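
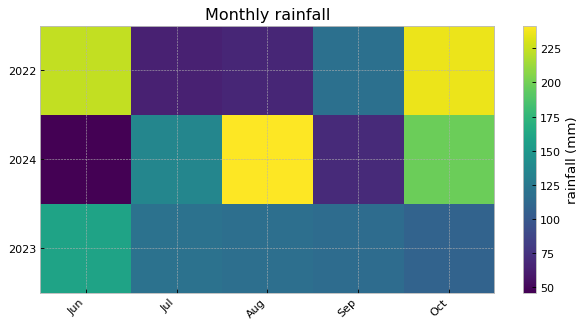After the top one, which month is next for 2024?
Oct

Top 3 for 2024: Aug ≈ 240, Oct ≈ 200, Jul ≈ 140.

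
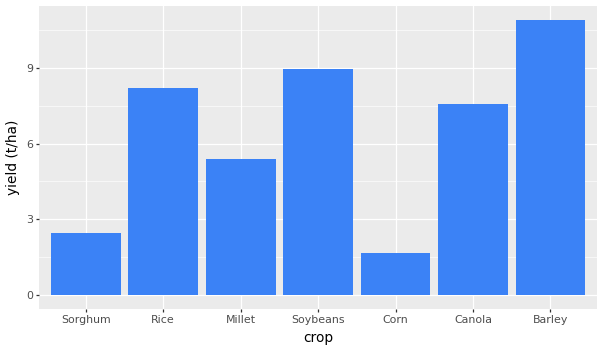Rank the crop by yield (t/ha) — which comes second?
Soybeans

Top 3: Barley ≈ 11, Soybeans ≈ 9, Rice ≈ 8.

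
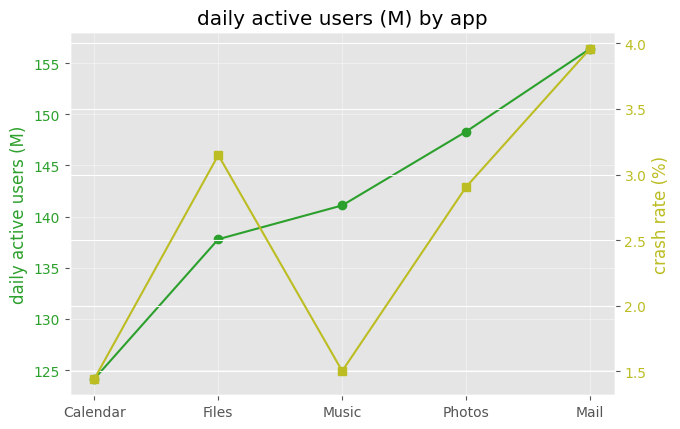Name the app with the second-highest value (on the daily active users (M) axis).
Top 3 (on the daily active users (M) axis): Mail ≈ 155, Photos ≈ 150, Music ≈ 140.

Photos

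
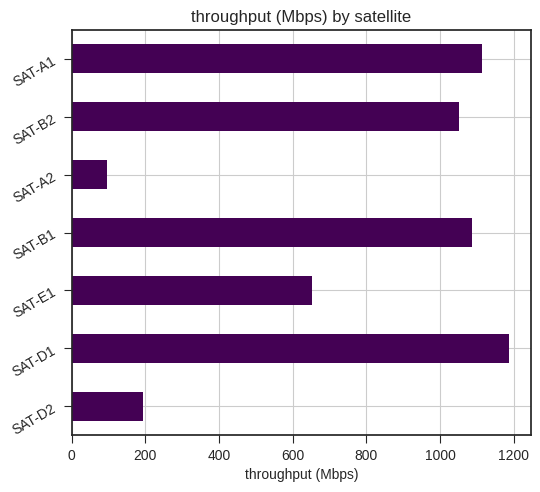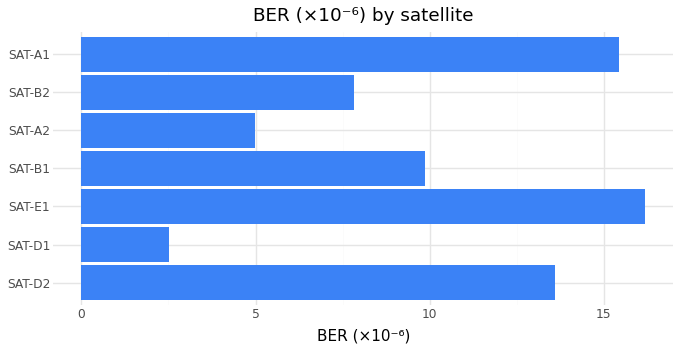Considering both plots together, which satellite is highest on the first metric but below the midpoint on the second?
Chart 2 median BER (×10⁻⁶) ≈ 10; below-median satellites: SAT-D1, SAT-A2, SAT-B2. Among those, SAT-D1 has the highest throughput (Mbps) (≈ 1200).

SAT-D1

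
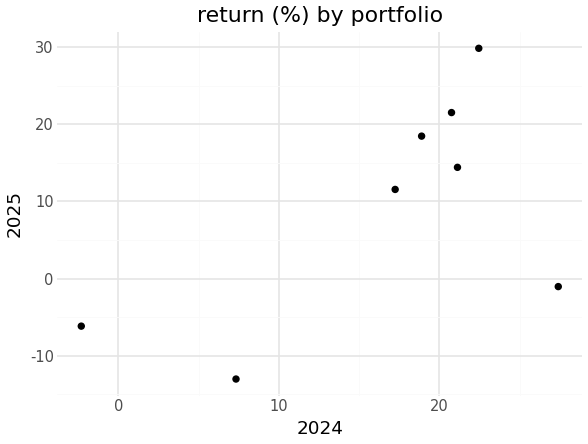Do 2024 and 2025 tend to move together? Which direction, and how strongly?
Points are positively correlated; moderate (|r| ≈ 0.6).

positive, moderate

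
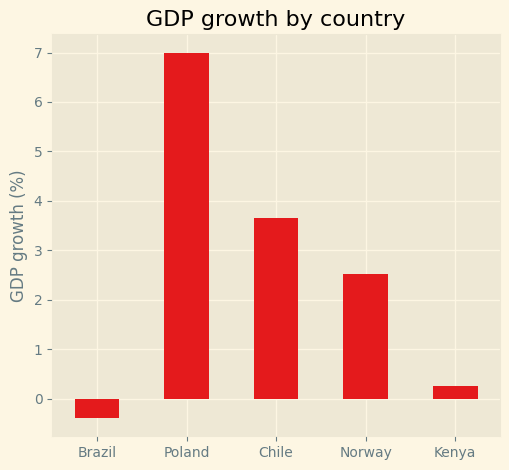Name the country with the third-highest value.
Top 4: Poland ≈ 7, Chile ≈ 4, Norway ≈ 3, Kenya ≈ 0.

Norway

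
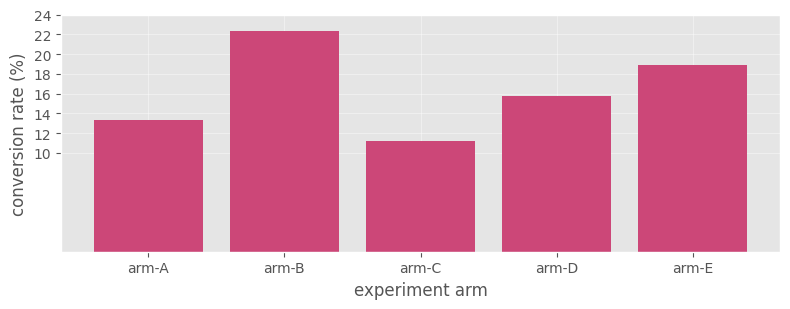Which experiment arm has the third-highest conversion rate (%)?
arm-D

Top 4: arm-B ≈ 22, arm-E ≈ 18, arm-D ≈ 16, arm-A ≈ 14.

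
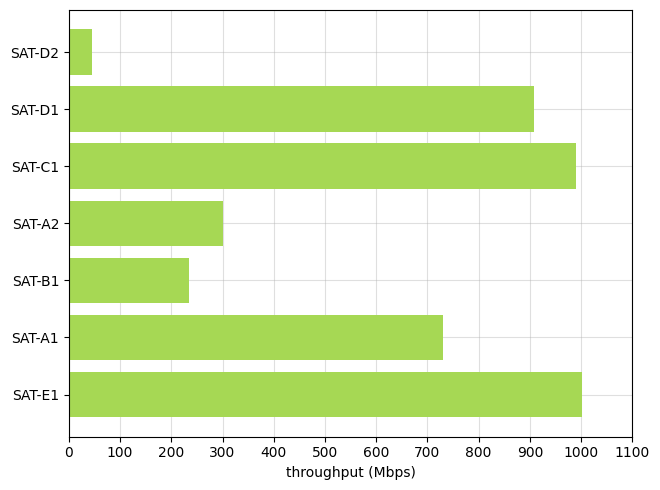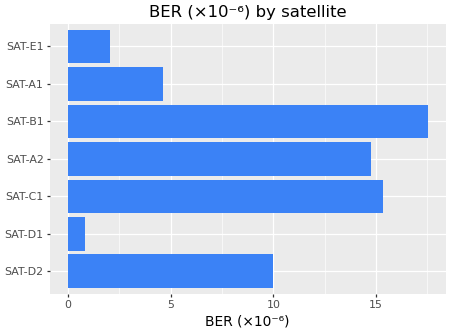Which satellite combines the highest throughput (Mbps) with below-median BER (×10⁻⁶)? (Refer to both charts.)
Chart 2 median BER (×10⁻⁶) ≈ 10; below-median satellites: SAT-D1, SAT-A1, SAT-E1. Among those, SAT-E1 has the highest throughput (Mbps) (≈ 1000).

SAT-E1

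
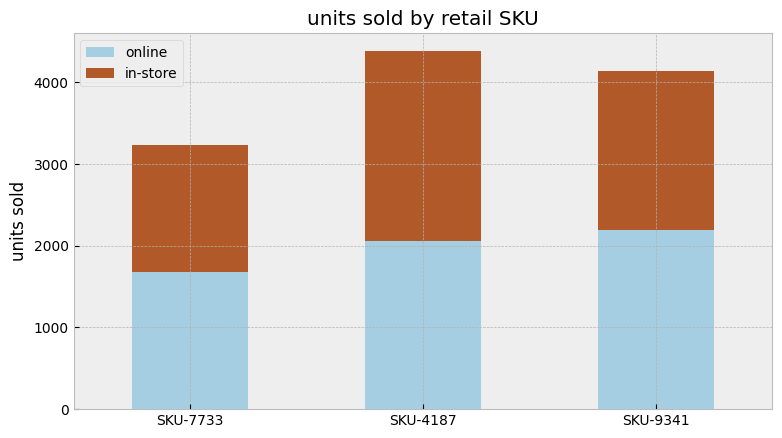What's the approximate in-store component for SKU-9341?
≈ 2000

in-store top ≈ 4000, bottom ≈ 2000; segment ≈ 2000.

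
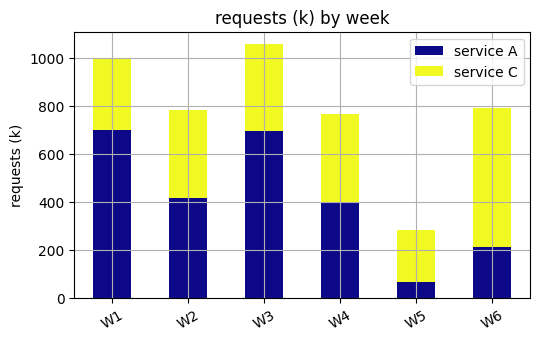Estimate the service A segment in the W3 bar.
service A top ≈ 700, bottom ≈ 0; segment ≈ 700.

≈ 700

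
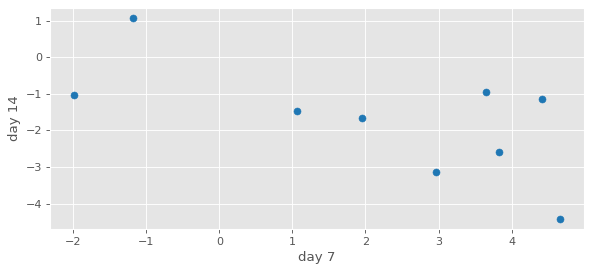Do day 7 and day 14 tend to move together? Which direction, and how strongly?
Points are negatively correlated; moderate (|r| ≈ 0.6).

negative, moderate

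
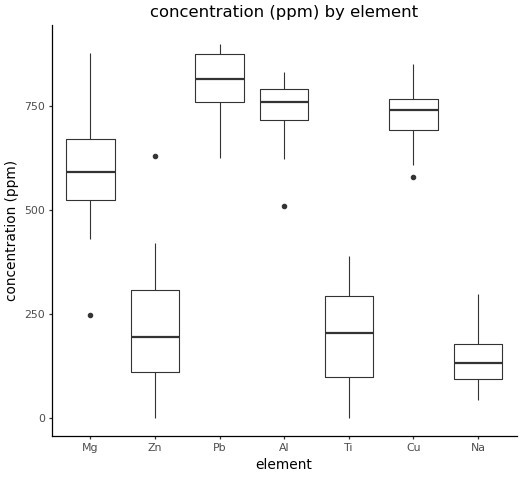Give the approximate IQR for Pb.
Q3 ≈ 900, Q1 ≈ 800; IQR ≈ 100.

≈ 100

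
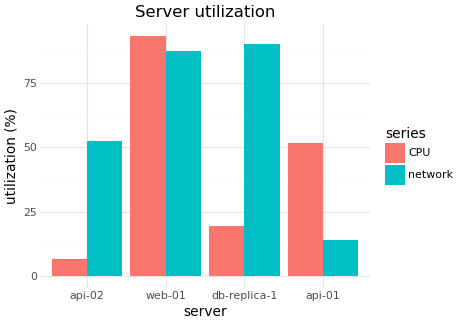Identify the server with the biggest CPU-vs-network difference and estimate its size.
db-replica-1: CPU ≈ 20, network ≈ 90 → gap ≈ 70. Next-largest (api-02) is only ≈ 40.

db-replica-1, ≈ 70 %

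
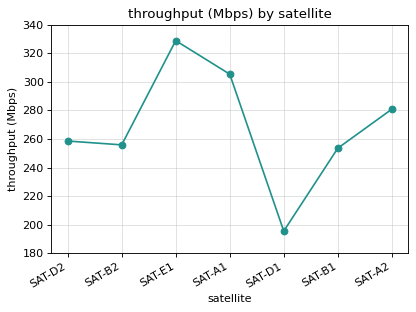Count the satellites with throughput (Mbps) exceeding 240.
Above 240: SAT-D2, SAT-B2, SAT-E1, SAT-A1, SAT-B1, SAT-A2.

6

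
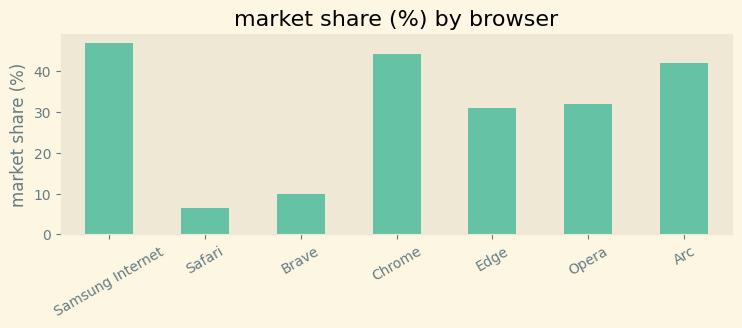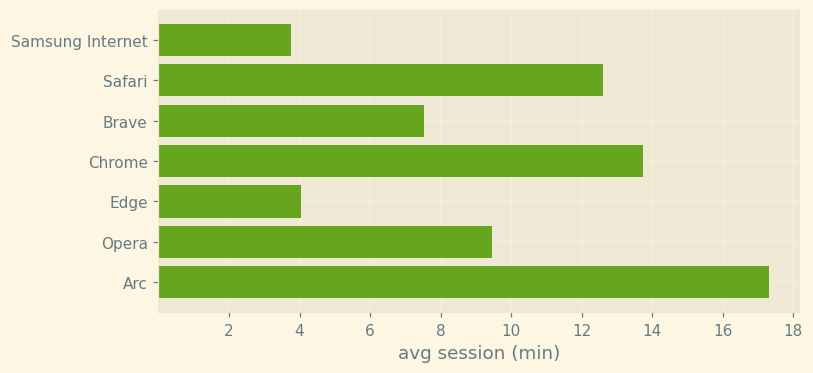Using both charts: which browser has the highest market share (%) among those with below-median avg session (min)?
Samsung Internet

Chart 2 median avg session (min) ≈ 10; below-median browsers: Samsung Internet, Brave, Edge. Among those, Samsung Internet has the highest market share (%) (≈ 45).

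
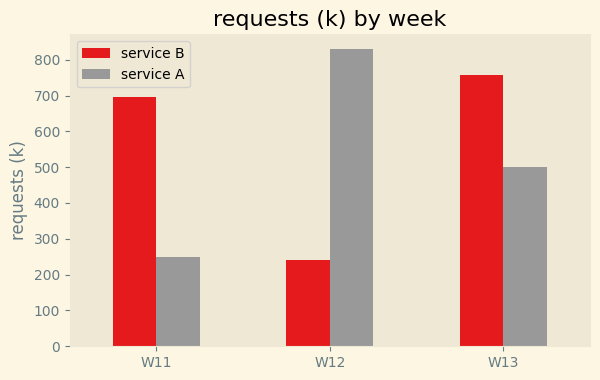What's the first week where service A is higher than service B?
W11: service A ≈ 200 vs service B ≈ 700 (not yet); W12: service A ≈ 800 vs service B ≈ 200 (first crossover).

W12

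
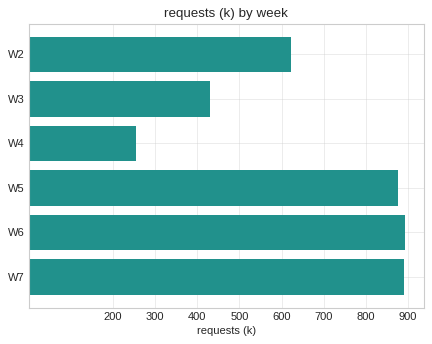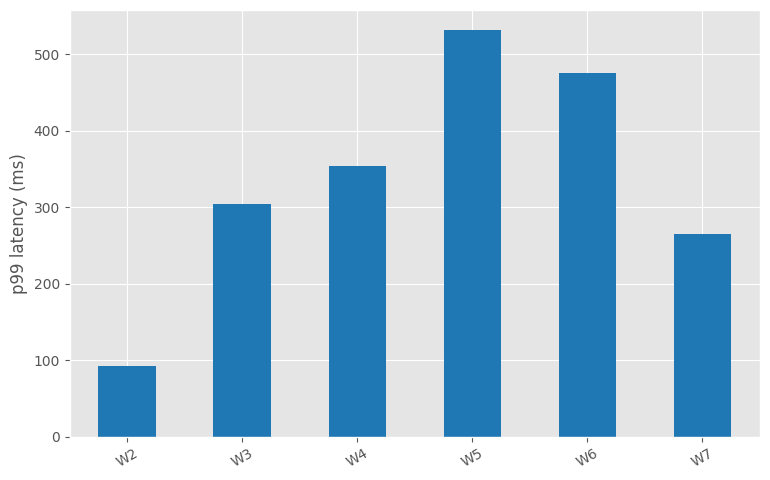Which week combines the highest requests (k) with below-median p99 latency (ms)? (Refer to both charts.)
W7

Chart 2 median p99 latency (ms) ≈ 350; below-median weeks: W2, W3, W7. Among those, W7 has the highest requests (k) (≈ 900).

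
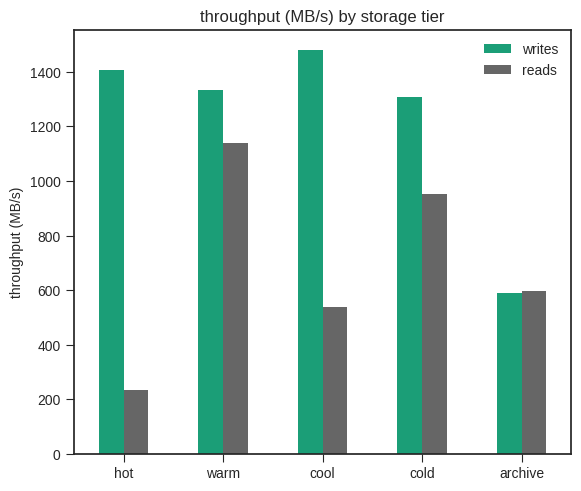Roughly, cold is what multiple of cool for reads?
cold ≈ 1000, cool ≈ 600; 1000/600 ≈ 1.67.

≈ 1.67×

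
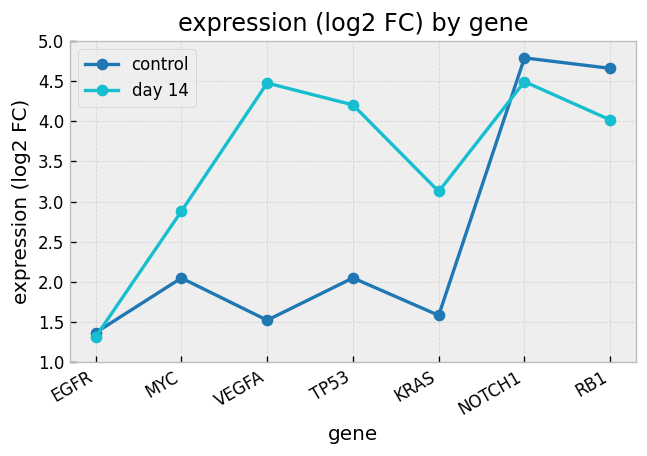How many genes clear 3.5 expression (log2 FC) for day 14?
4

Above 3.5: VEGFA, TP53, NOTCH1, RB1.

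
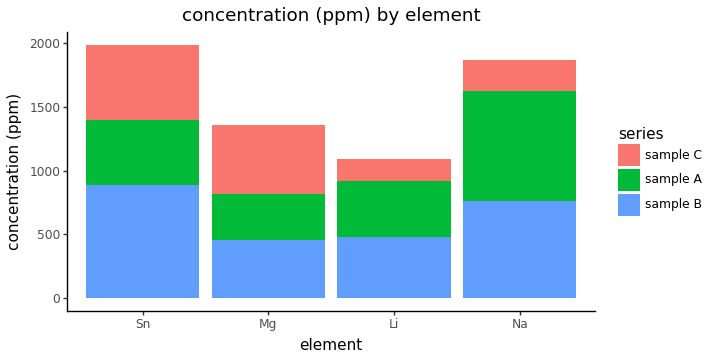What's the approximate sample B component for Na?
≈ 800

sample B top ≈ 800, bottom ≈ 0; segment ≈ 800.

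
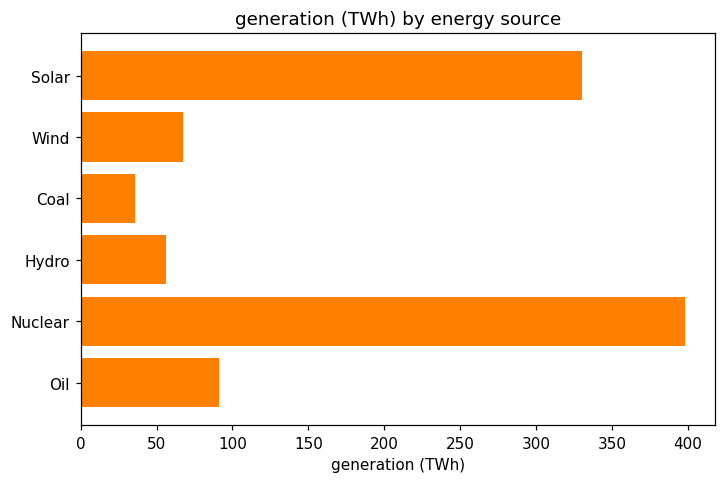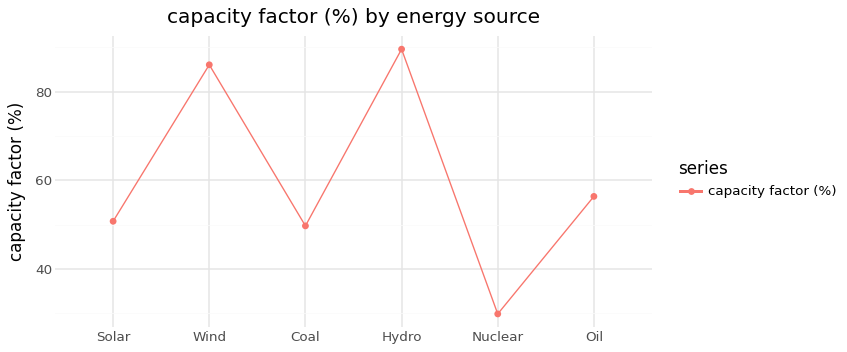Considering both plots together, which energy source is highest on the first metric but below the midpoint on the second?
Chart 2 median capacity factor (%) ≈ 50; below-median energy sources: Solar, Coal, Nuclear. Among those, Nuclear has the highest generation (TWh) (≈ 400).

Nuclear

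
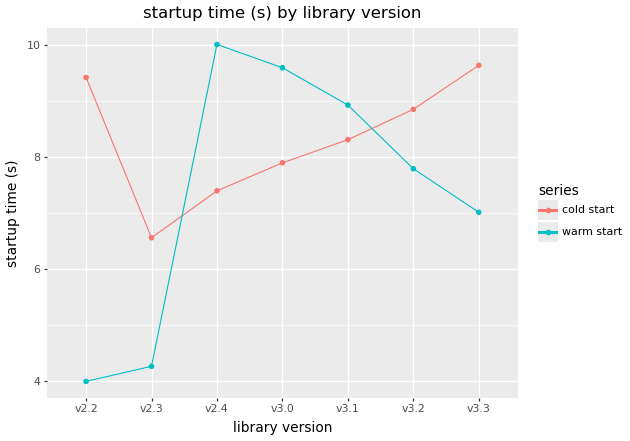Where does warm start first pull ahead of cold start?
v2.3: warm start ≈ 4 vs cold start ≈ 7 (not yet); v2.4: warm start ≈ 10 vs cold start ≈ 7 (first crossover).

v2.4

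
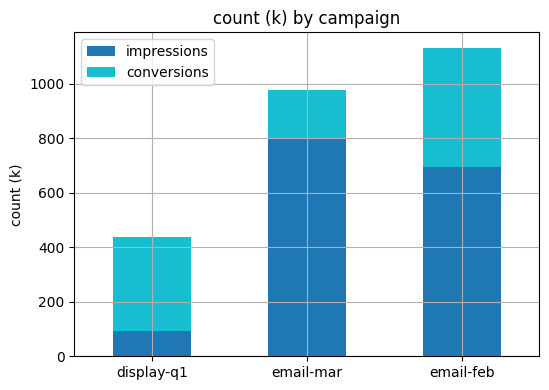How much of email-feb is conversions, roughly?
conversions top ≈ 1100, bottom ≈ 700; segment ≈ 400.

≈ 400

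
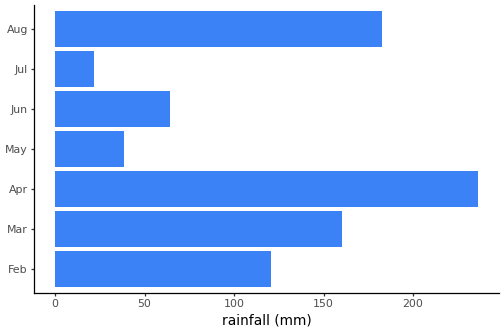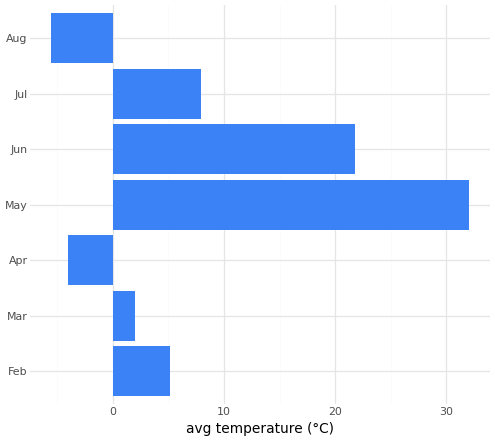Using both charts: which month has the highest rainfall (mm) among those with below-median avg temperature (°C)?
Apr

Chart 2 median avg temperature (°C) ≈ 5; below-median months: Mar, Apr, Aug. Among those, Apr has the highest rainfall (mm) (≈ 225).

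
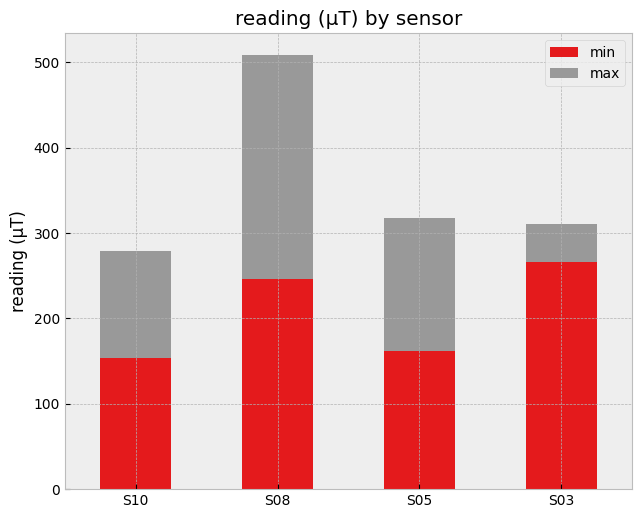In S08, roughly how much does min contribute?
min top ≈ 250, bottom ≈ 0; segment ≈ 250.

≈ 250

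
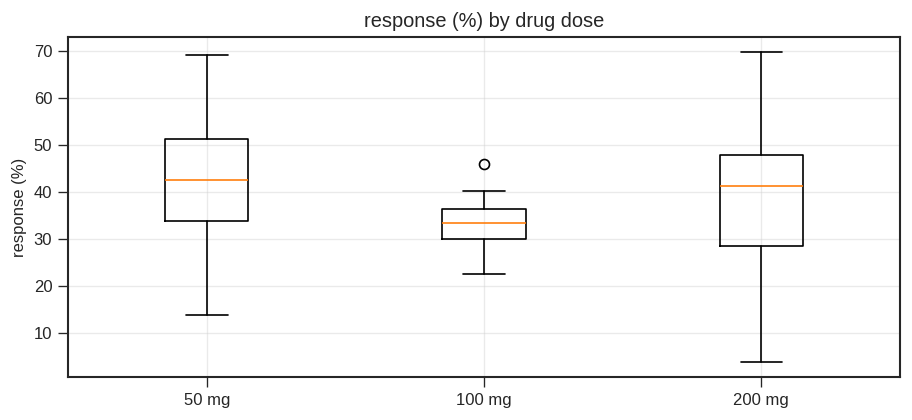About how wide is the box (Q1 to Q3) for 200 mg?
Q3 ≈ 48, Q1 ≈ 29; IQR ≈ 19.

≈ 19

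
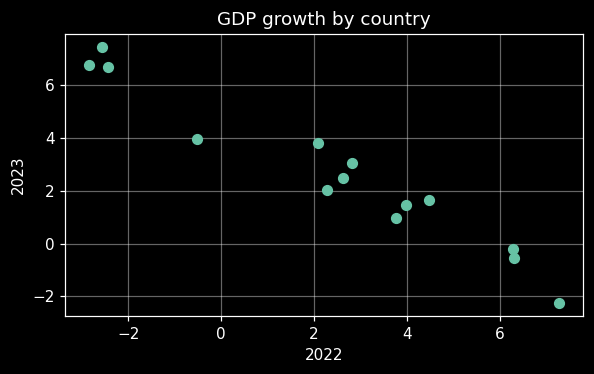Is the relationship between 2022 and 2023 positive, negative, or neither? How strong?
Points are negatively correlated; strong (|r| ≈ 1.0).

negative, strong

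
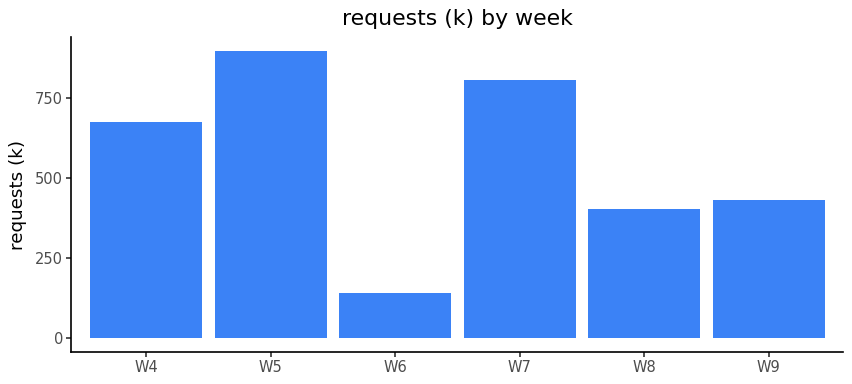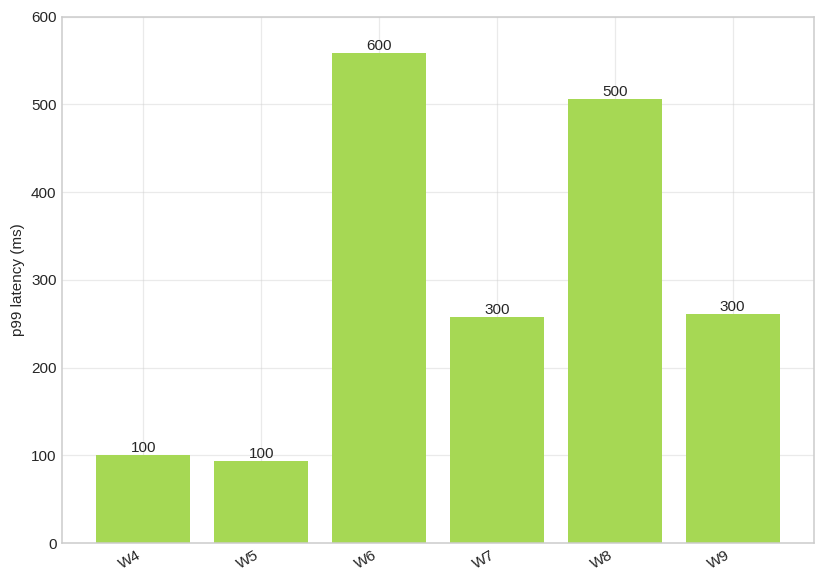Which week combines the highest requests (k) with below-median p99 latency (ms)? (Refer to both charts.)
W5

Chart 2 median p99 latency (ms) ≈ 300; below-median weeks: W4, W5, W7. Among those, W5 has the highest requests (k) (≈ 900).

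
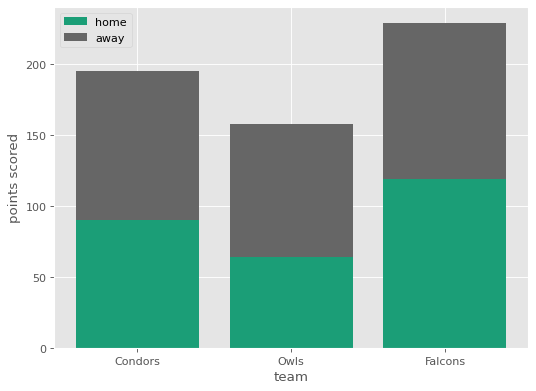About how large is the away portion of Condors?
away top ≈ 200, bottom ≈ 80; segment ≈ 120.

≈ 120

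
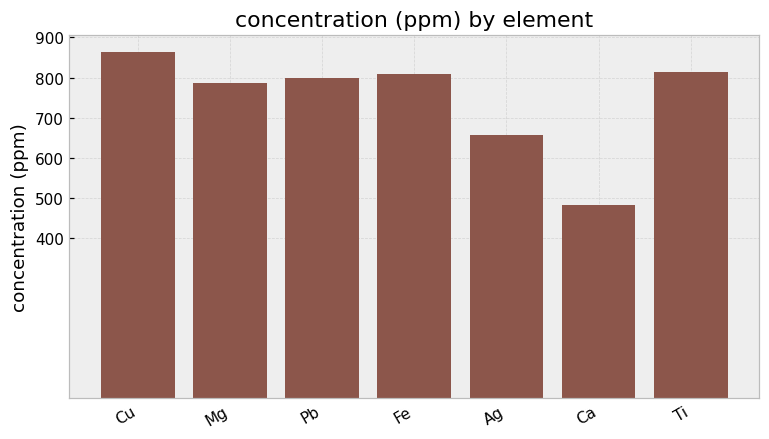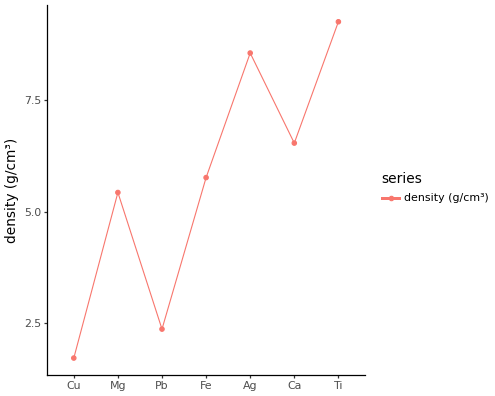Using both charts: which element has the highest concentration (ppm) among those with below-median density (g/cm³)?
Cu

Chart 2 median density (g/cm³) ≈ 6; below-median elements: Cu, Mg, Pb. Among those, Cu has the highest concentration (ppm) (≈ 900).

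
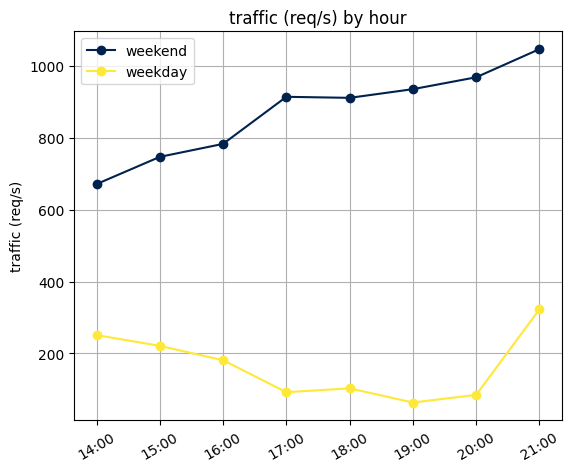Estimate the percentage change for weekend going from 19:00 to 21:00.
19:00 ≈ 900, 21:00 ≈ 1000; (1000 − 900) / 900 ≈ +11.1%.

≈ +11.1%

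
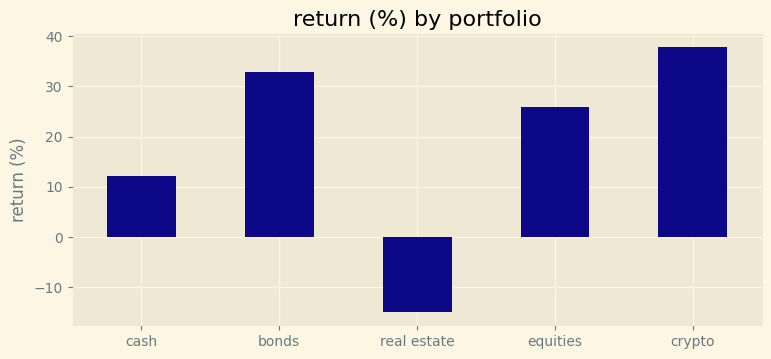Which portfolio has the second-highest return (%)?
bonds

Top 3: crypto ≈ 40, bonds ≈ 35, equities ≈ 25.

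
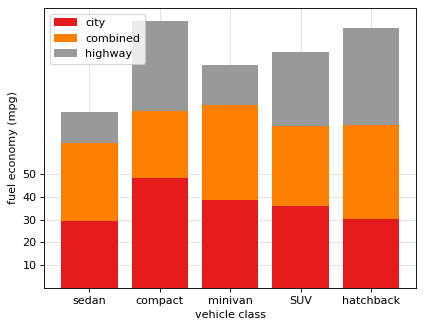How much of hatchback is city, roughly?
≈ 30

city top ≈ 30, bottom ≈ 0; segment ≈ 30.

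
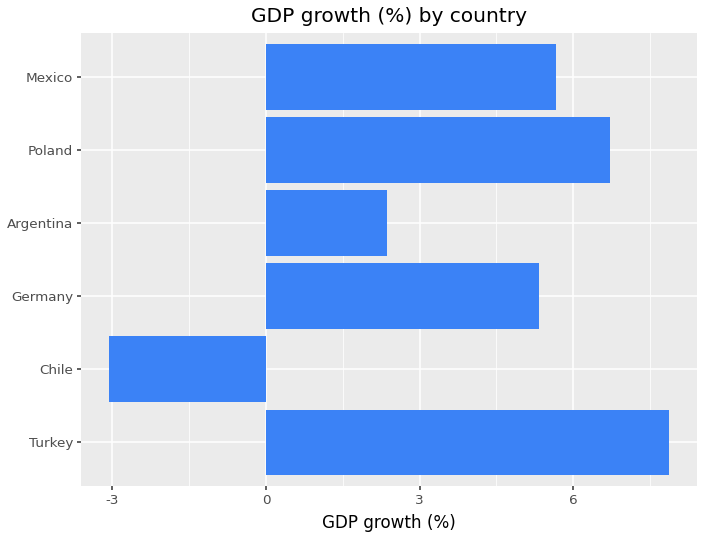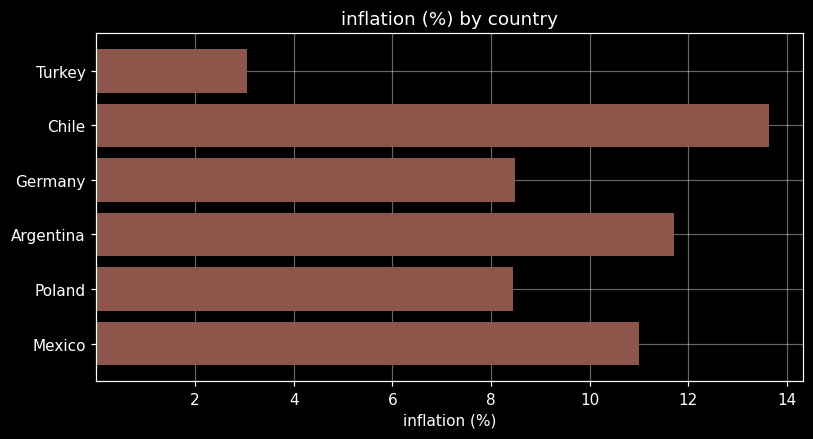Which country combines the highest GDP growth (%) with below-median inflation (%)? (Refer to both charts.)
Chart 2 median inflation (%) ≈ 10; below-median countries: Turkey, Germany, Poland. Among those, Turkey has the highest GDP growth (%) (≈ 8).

Turkey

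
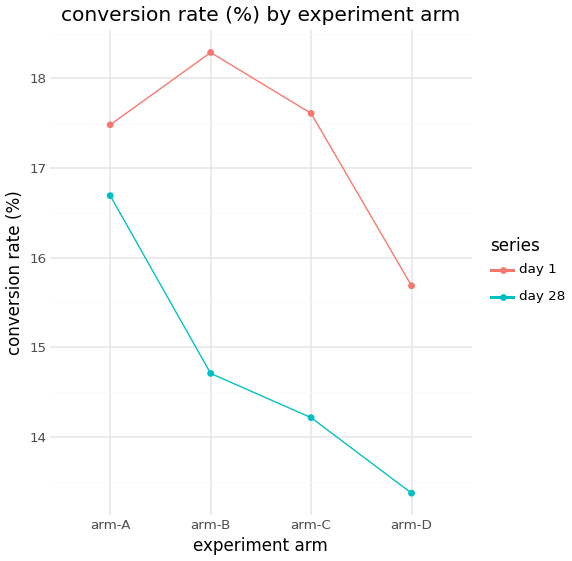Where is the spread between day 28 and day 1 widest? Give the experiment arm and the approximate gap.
arm-B: day 28 ≈ 14.5, day 1 ≈ 18.5 → gap ≈ 4.0. Next-largest (arm-C) is only ≈ 3.5.

arm-B, ≈ 4.0 %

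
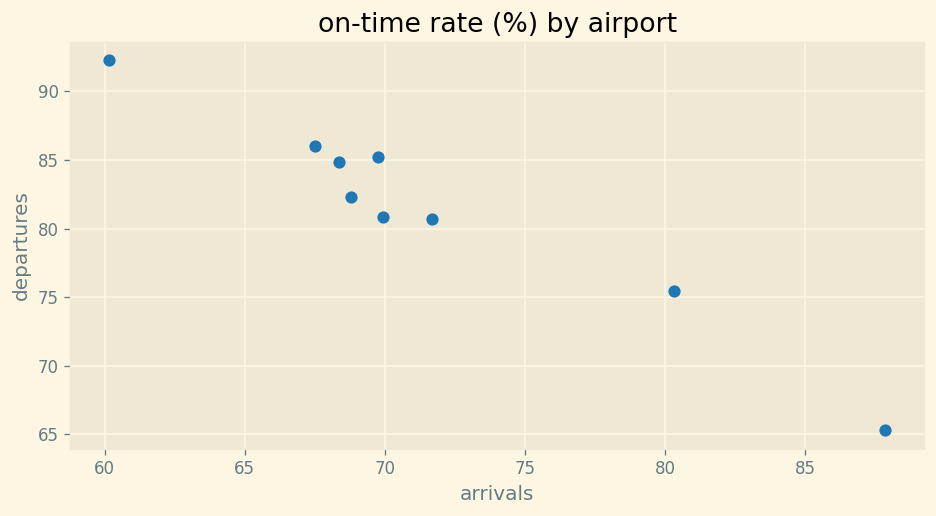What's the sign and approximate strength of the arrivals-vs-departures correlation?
Points are negatively correlated; strong (|r| ≈ 1.0).

negative, strong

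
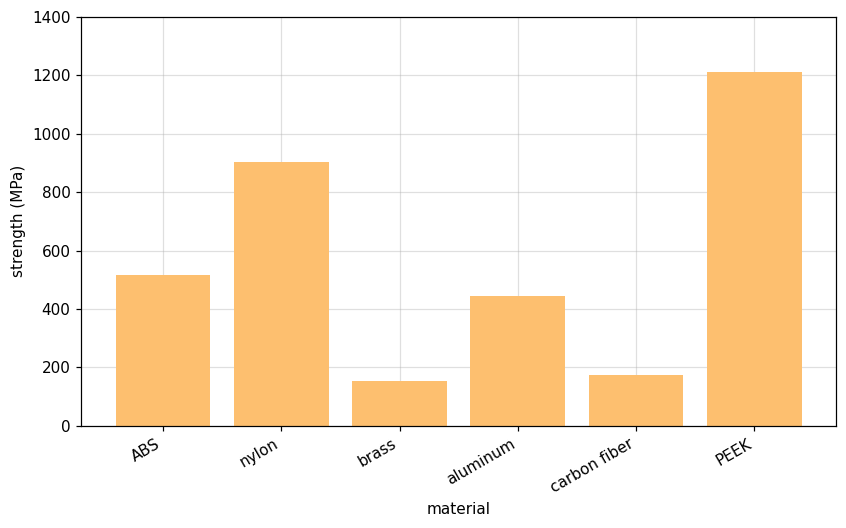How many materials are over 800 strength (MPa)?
2

Above 800: nylon, PEEK.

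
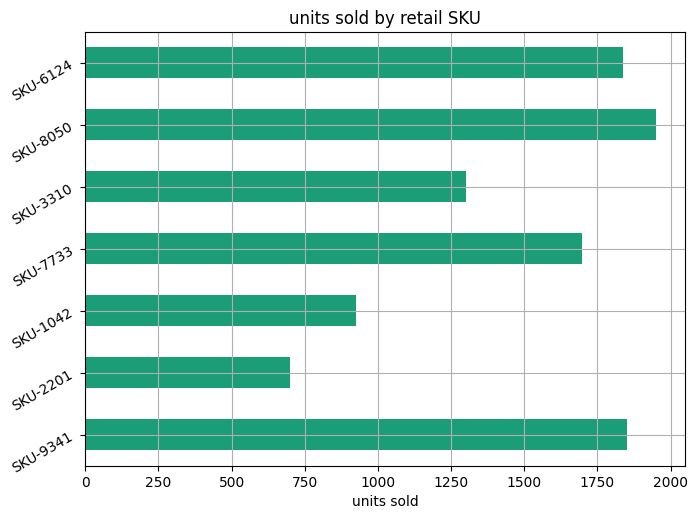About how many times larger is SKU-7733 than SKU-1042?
SKU-7733 ≈ 1600, SKU-1042 ≈ 1000; 1600/1000 ≈ 1.6.

≈ 1.6×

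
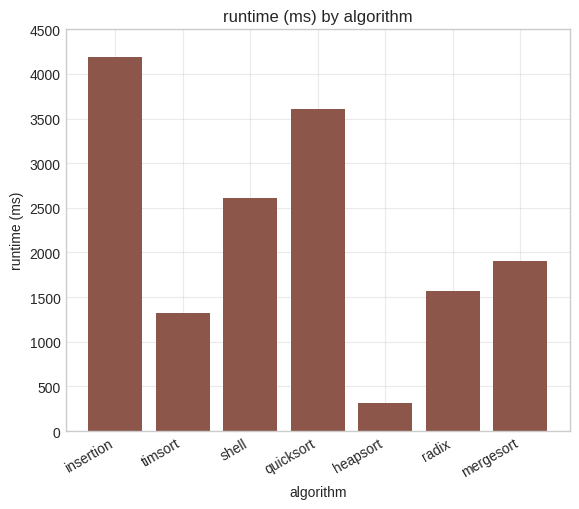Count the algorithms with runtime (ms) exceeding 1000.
Above 1000: insertion, timsort, shell, quicksort, radix, mergesort.

6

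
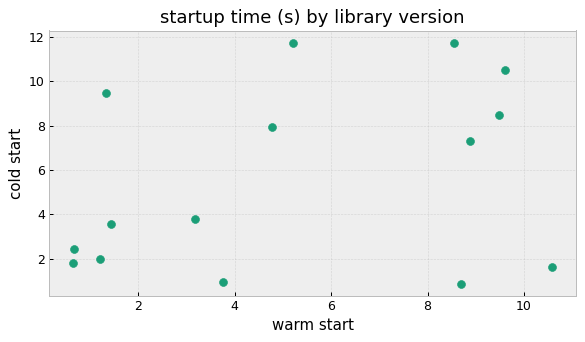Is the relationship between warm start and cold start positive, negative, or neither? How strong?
Points are positively correlated; weak (|r| ≈ 0.3).

positive, weak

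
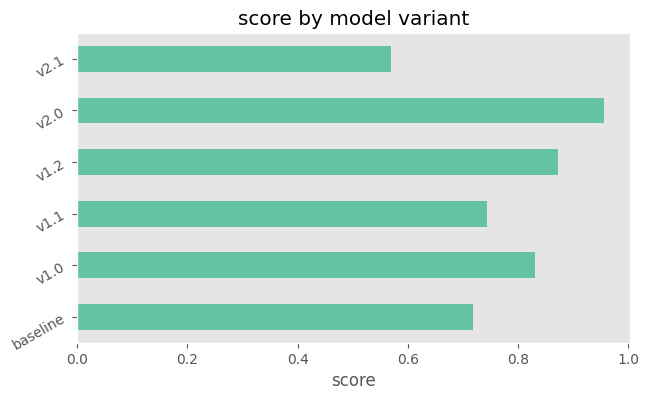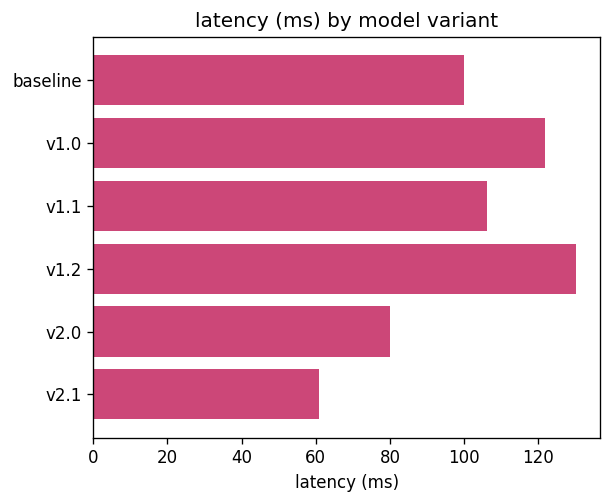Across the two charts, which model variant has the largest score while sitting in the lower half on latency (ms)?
Chart 2 median latency (ms) ≈ 100; below-median model variants: baseline, v2.0, v2.1. Among those, v2.0 has the highest score (≈ 1).

v2.0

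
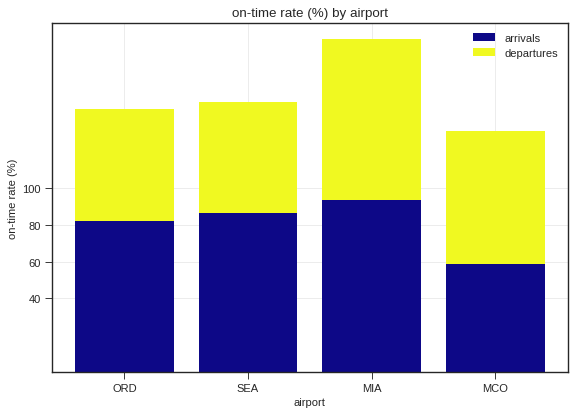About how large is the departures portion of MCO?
≈ 80

departures top ≈ 140, bottom ≈ 60; segment ≈ 80.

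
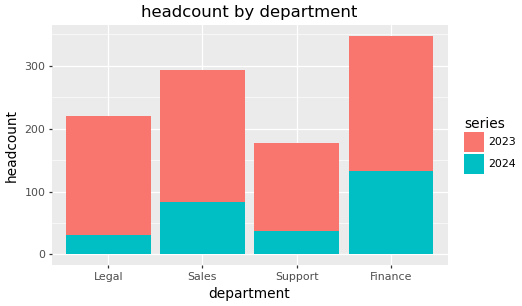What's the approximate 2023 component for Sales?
2023 top ≈ 300, bottom ≈ 100; segment ≈ 200.

≈ 200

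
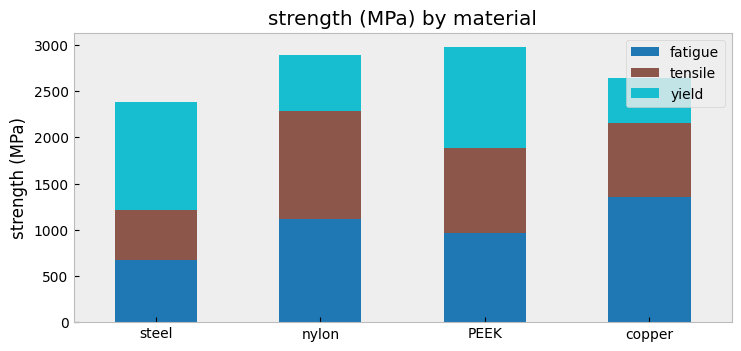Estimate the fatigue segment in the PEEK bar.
≈ 1000

fatigue top ≈ 1000, bottom ≈ 0; segment ≈ 1000.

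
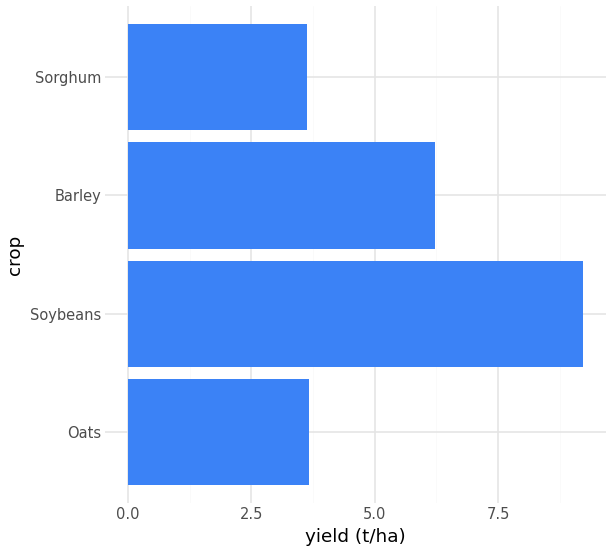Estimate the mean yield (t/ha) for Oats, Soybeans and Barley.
(4 + 9 + 6) / 3 ≈ 6.

≈ 6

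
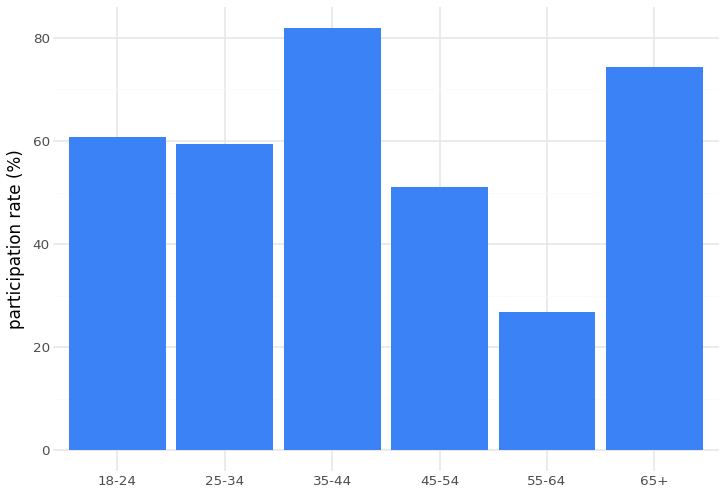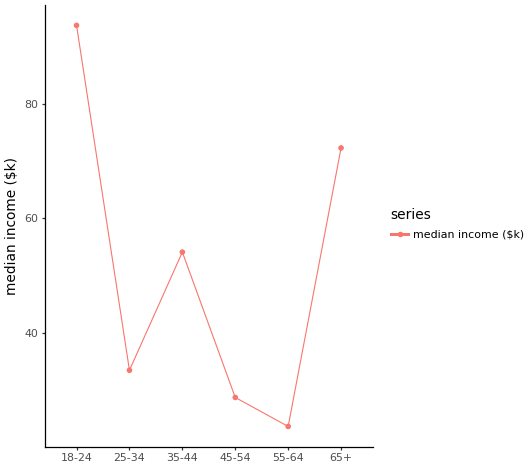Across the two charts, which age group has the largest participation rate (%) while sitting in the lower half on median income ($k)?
Chart 2 median median income ($k) ≈ 40; below-median age groups: 25-34, 45-54, 55-64. Among those, 25-34 has the highest participation rate (%) (≈ 60).

25-34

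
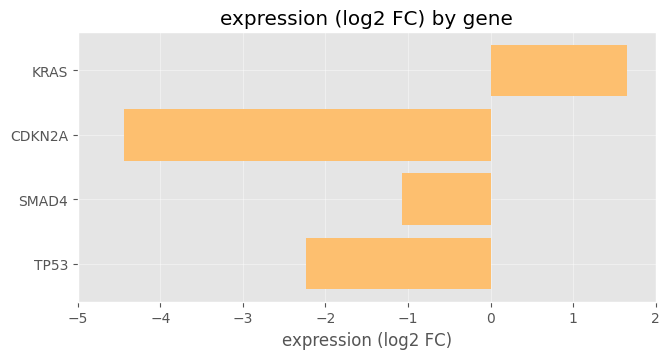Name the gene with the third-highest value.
Top 4: KRAS ≈ 2, SMAD4 ≈ -1, TP53 ≈ -2, CDKN2A ≈ -4.

TP53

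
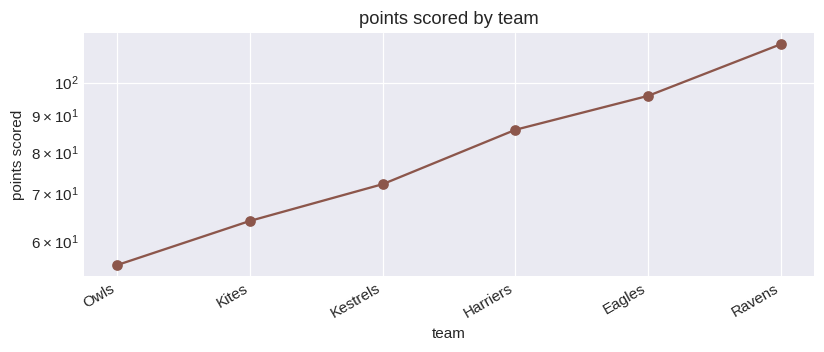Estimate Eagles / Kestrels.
Eagles ≈ 95, Kestrels ≈ 70; 95/70 ≈ 1.36.

≈ 1.36×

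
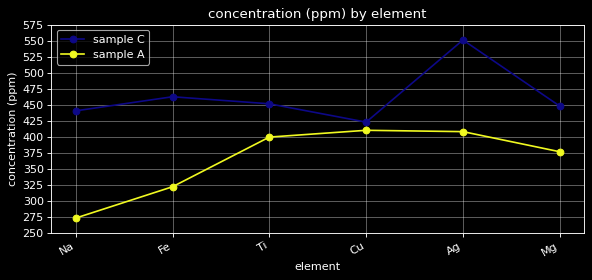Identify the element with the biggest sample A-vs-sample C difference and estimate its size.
Na, ≈ 175 ppm

Na: sample A ≈ 275, sample C ≈ 450 → gap ≈ 175. Next-largest (Ag) is only ≈ 150.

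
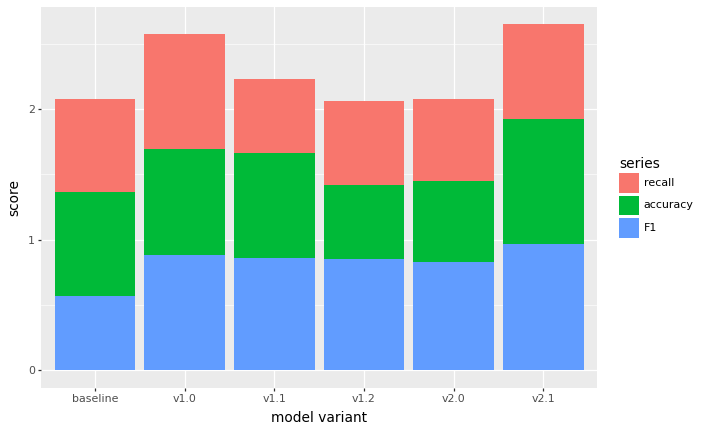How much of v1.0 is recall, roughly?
recall top ≈ 2.5, bottom ≈ 1.5; segment ≈ 1.0.

≈ 1.0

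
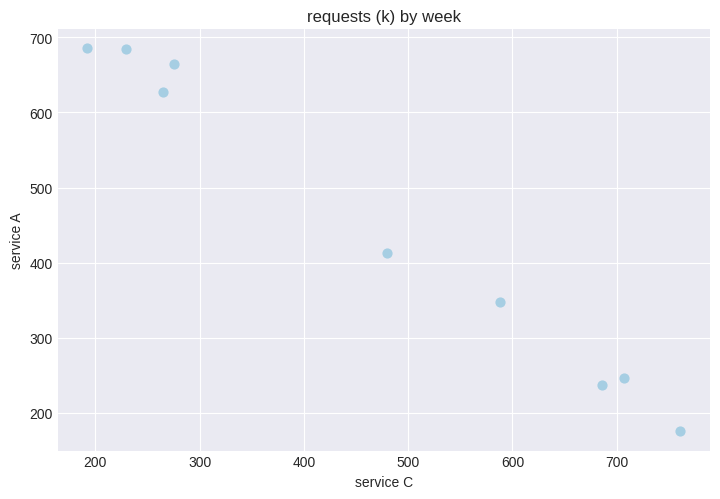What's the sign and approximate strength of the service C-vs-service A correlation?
Points are negatively correlated; strong (|r| ≈ 1.0).

negative, strong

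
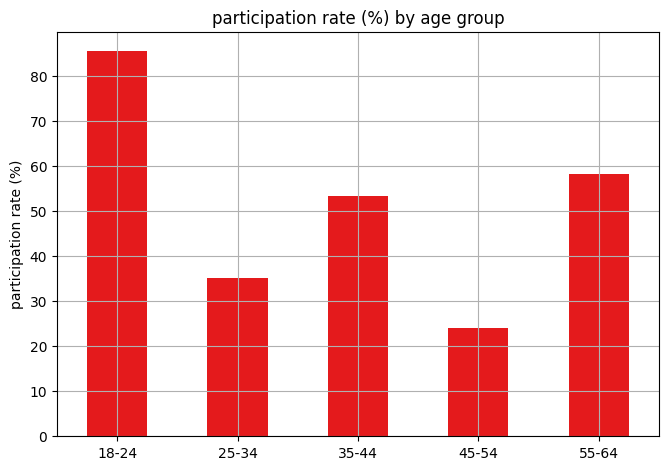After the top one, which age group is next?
Top 3: 18-24 ≈ 90, 55-64 ≈ 60, 35-44 ≈ 50.

55-64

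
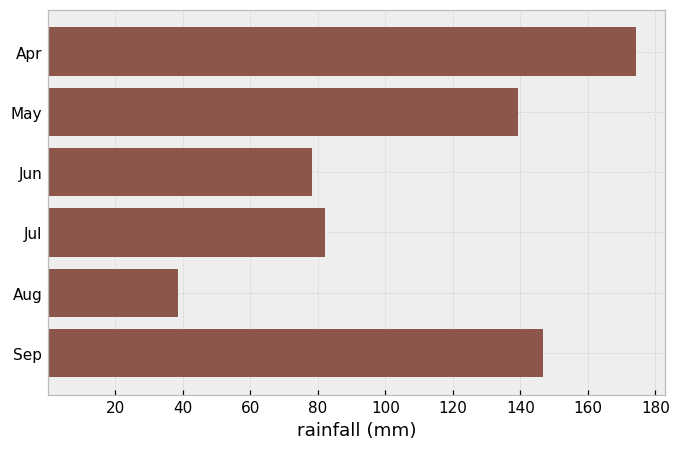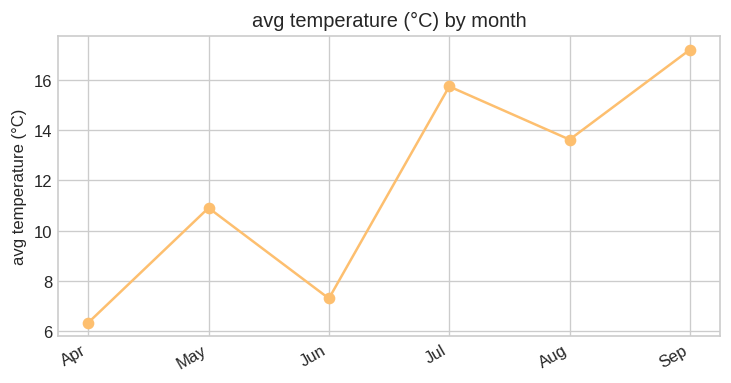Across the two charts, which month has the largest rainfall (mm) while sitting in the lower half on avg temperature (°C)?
Apr

Chart 2 median avg temperature (°C) ≈ 12; below-median months: Apr, May, Jun. Among those, Apr has the highest rainfall (mm) (≈ 180).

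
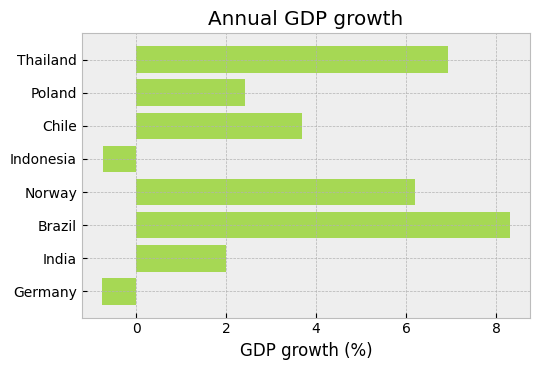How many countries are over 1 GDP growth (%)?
6

Above 1: Thailand, Poland, Chile, Norway, Brazil, India.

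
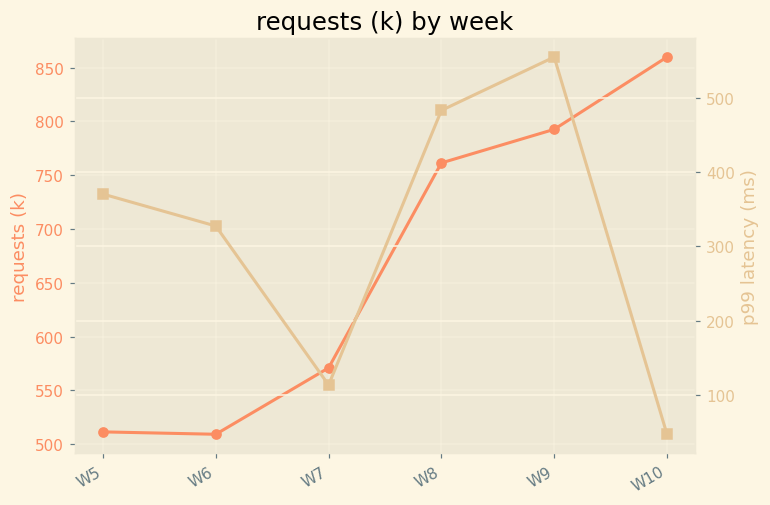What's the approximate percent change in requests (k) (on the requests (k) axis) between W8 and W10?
≈ +13.3%

W8 ≈ 750, W10 ≈ 850; (850 − 750) / 750 ≈ +13.3%.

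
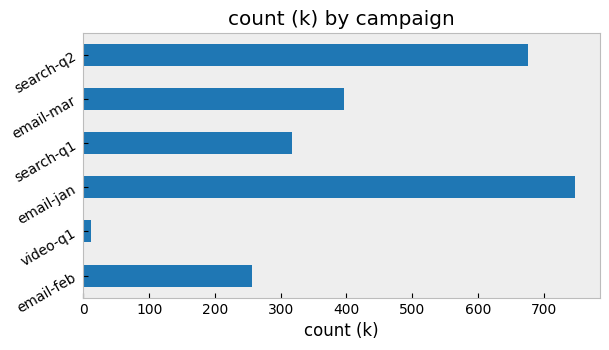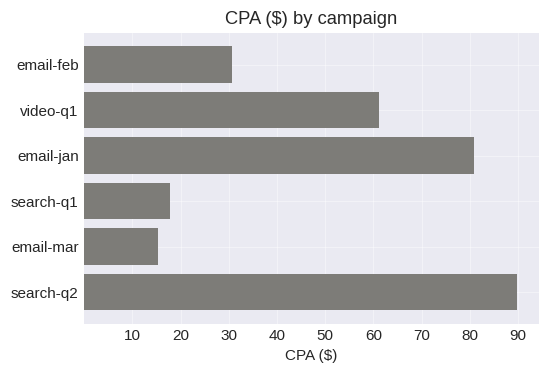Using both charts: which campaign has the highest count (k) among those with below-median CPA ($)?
email-mar

Chart 2 median CPA ($) ≈ 50; below-median campaigns: email-feb, search-q1, email-mar. Among those, email-mar has the highest count (k) (≈ 400).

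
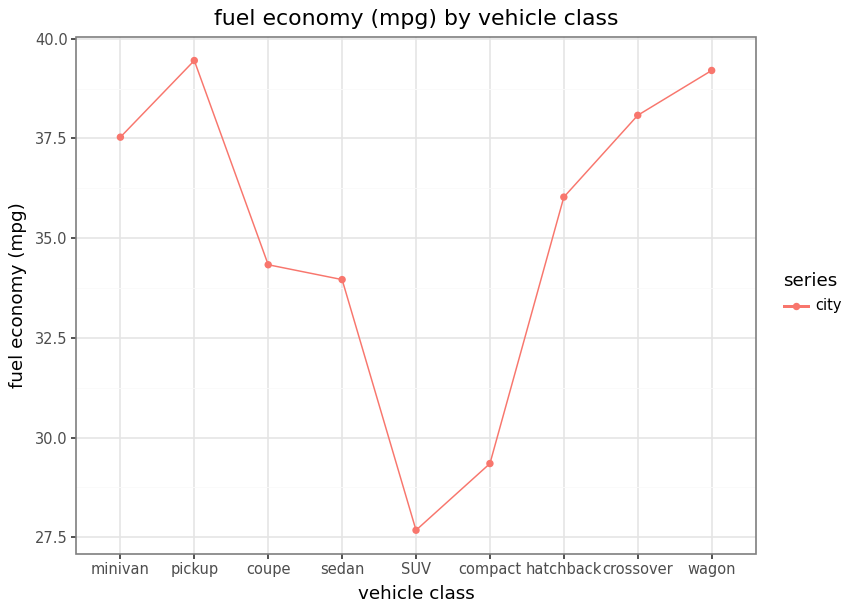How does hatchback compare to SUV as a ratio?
≈ 1.29×

hatchback ≈ 36, SUV ≈ 28; 36/28 ≈ 1.29.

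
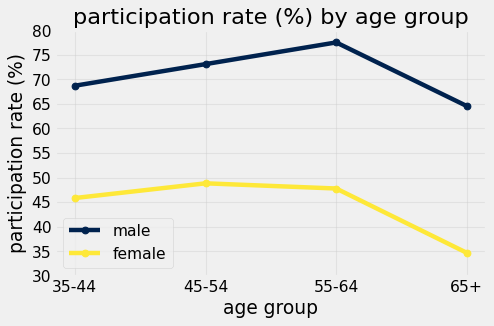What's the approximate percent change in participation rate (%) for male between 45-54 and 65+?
≈ -13.3%

45-54 ≈ 75, 65+ ≈ 65; (65 − 75) / 75 ≈ -13.3%.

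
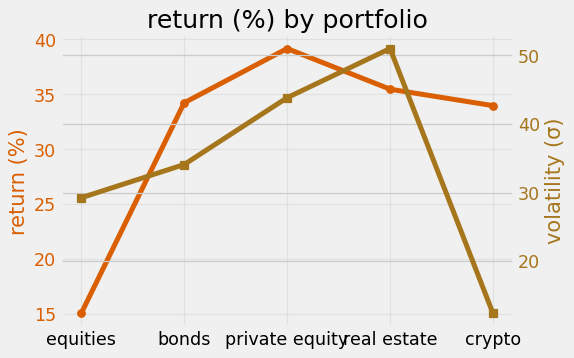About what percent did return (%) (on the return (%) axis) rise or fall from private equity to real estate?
private equity ≈ 40, real estate ≈ 35; (35 − 40) / 40 ≈ -12.5%.

≈ -12.5%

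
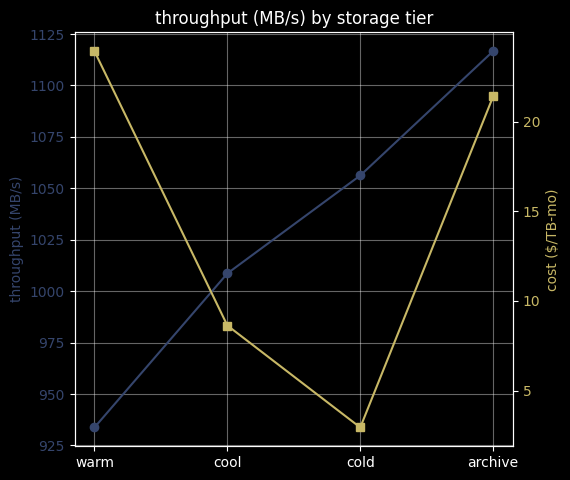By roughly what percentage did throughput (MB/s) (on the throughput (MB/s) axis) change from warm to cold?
warm ≈ 940, cold ≈ 1060; (1060 − 940) / 940 ≈ +12.8%.

≈ +12.8%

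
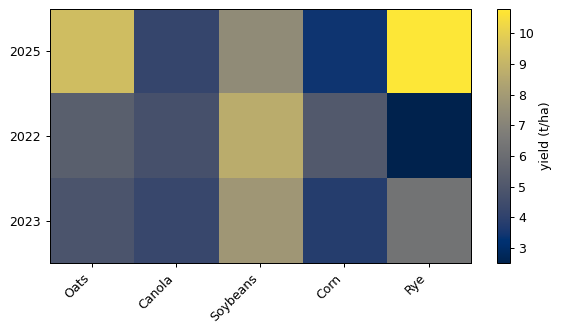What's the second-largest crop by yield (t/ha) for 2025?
Top 3 for 2025: Rye ≈ 11, Oats ≈ 9, Soybeans ≈ 7.

Oats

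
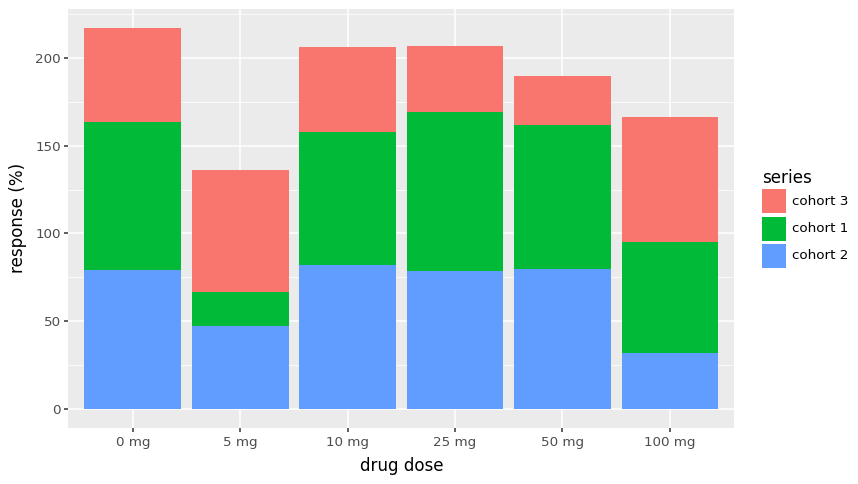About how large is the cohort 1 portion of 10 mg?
≈ 80

cohort 1 top ≈ 160, bottom ≈ 80; segment ≈ 80.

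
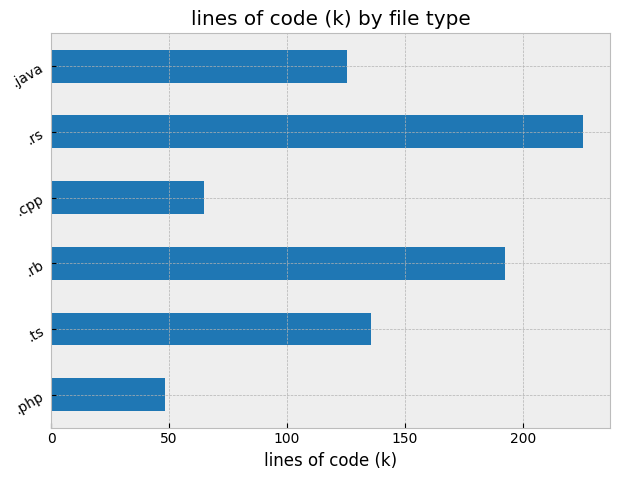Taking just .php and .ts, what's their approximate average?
(40 + 140) / 2 ≈ 90.

≈ 90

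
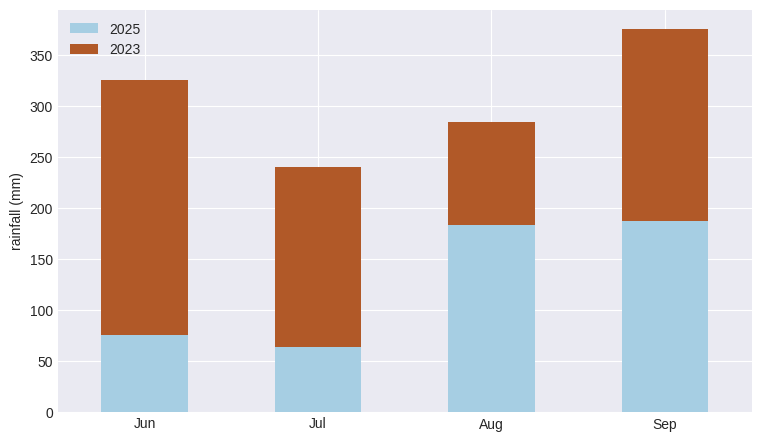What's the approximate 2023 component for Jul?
≈ 200

2023 top ≈ 250, bottom ≈ 50; segment ≈ 200.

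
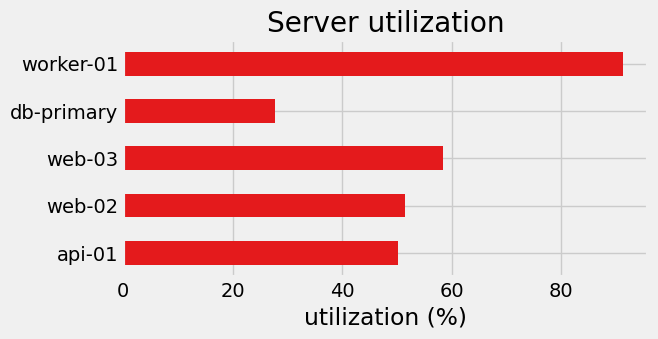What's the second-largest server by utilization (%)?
web-03

Top 3: worker-01 ≈ 90, web-03 ≈ 60, web-02 ≈ 50.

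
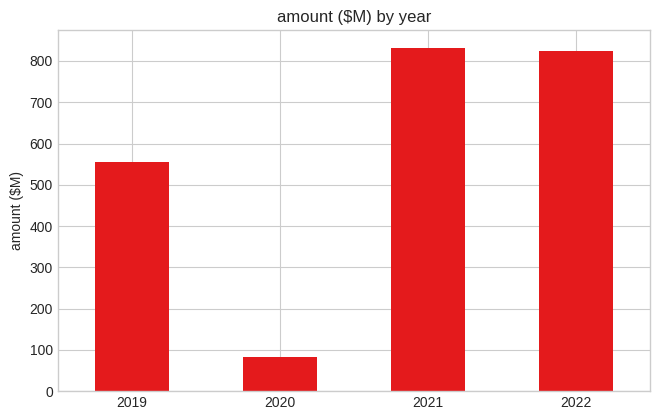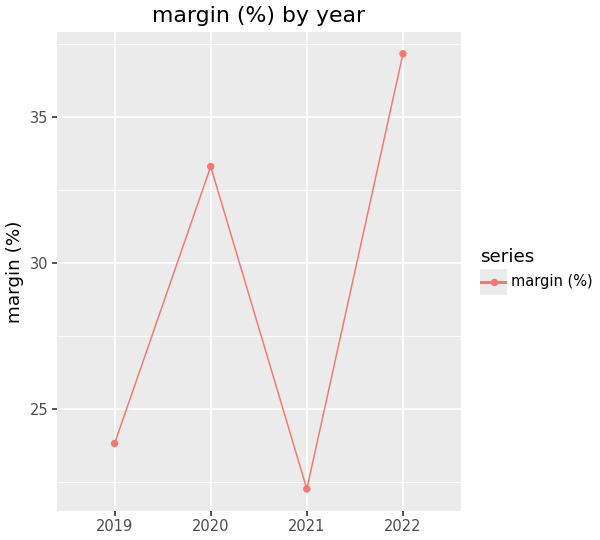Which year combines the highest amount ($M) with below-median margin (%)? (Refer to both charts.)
2021

Chart 2 median margin (%) ≈ 30; below-median years: 2019, 2021. Among those, 2021 has the highest amount ($M) (≈ 800).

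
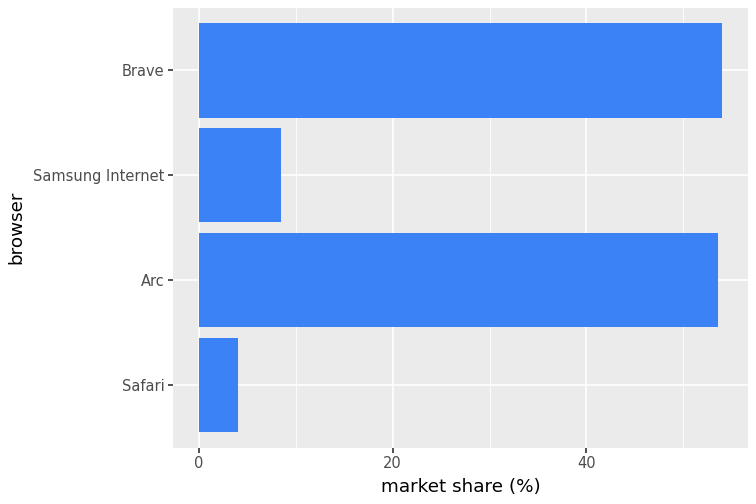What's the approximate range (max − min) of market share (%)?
≈ 50

Max Brave ≈ 55, min Safari ≈ 5; range ≈ 50.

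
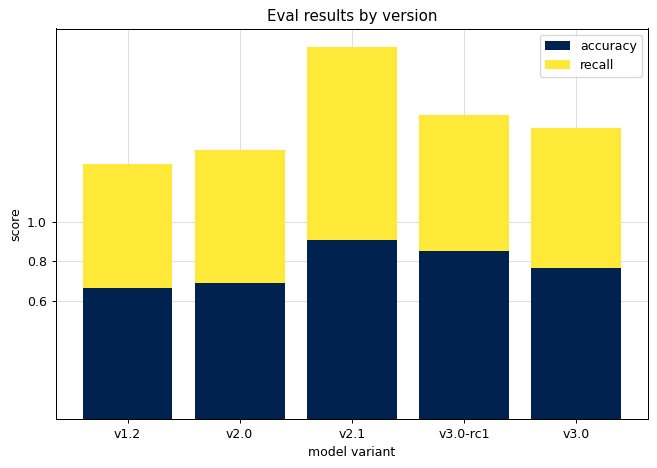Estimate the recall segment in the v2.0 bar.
≈ 0.8

recall top ≈ 1.4, bottom ≈ 0.6; segment ≈ 0.8.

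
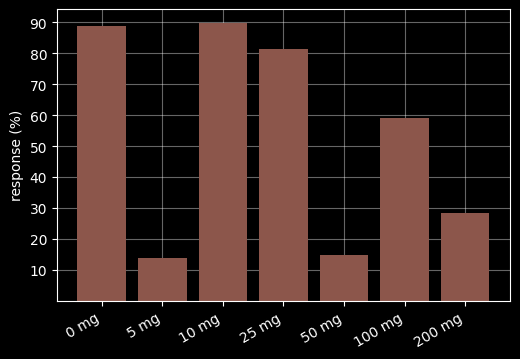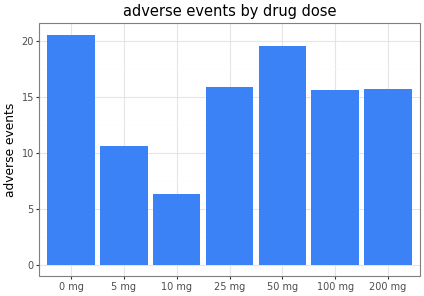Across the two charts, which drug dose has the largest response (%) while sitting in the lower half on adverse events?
10 mg

Chart 2 median adverse events ≈ 16; below-median drug doses: 5 mg, 10 mg, 100 mg. Among those, 10 mg has the highest response (%) (≈ 90).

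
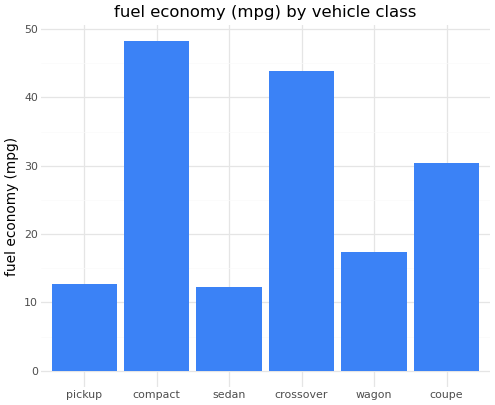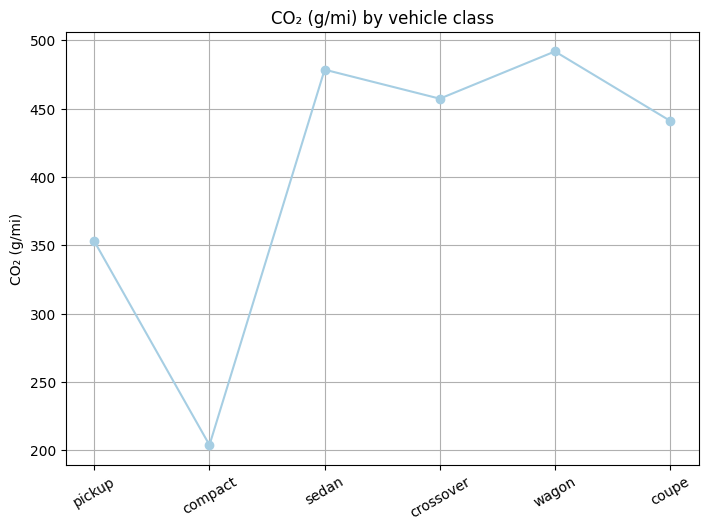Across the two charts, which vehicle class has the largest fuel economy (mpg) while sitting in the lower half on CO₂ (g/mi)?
Chart 2 median CO₂ (g/mi) ≈ 450; below-median vehicle classes: pickup, compact, coupe. Among those, compact has the highest fuel economy (mpg) (≈ 50).

compact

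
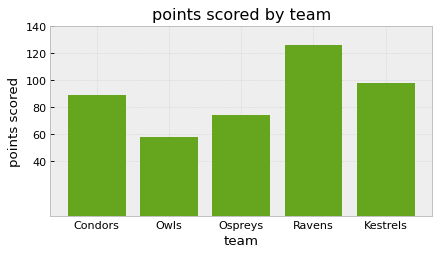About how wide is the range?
≈ 60

Max Ravens ≈ 120, min Owls ≈ 60; range ≈ 60.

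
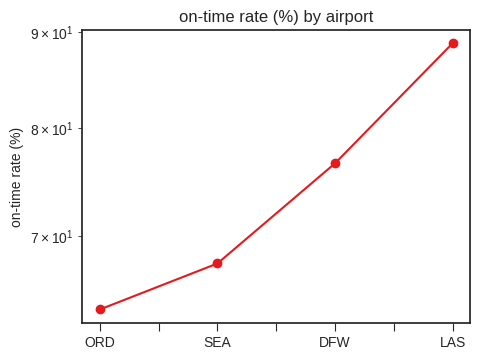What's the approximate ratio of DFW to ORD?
DFW ≈ 75, ORD ≈ 65; 75/65 ≈ 1.15.

≈ 1.15×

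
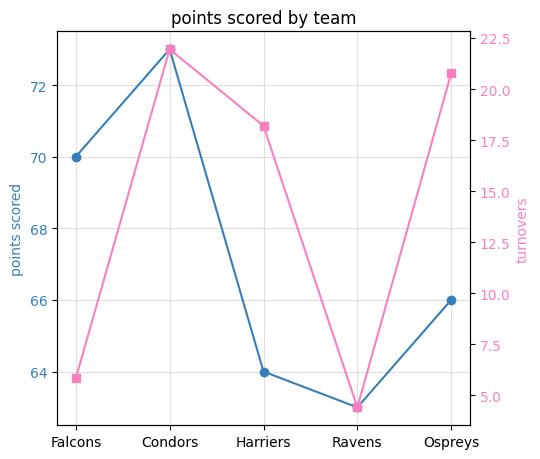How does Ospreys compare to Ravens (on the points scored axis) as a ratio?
Ospreys ≈ 66, Ravens ≈ 63; 66/63 ≈ 1.05.

≈ 1.05×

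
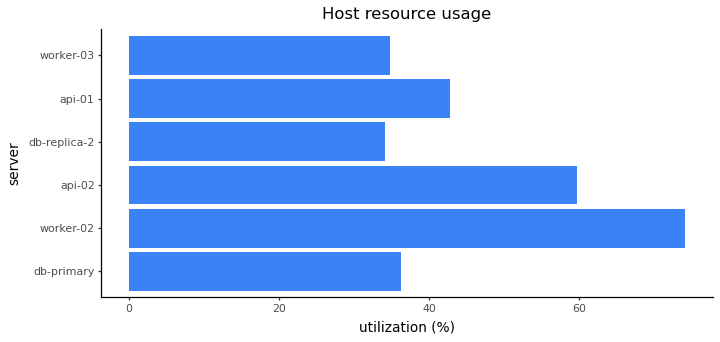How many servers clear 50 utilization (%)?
Above 50: worker-02, api-02.

2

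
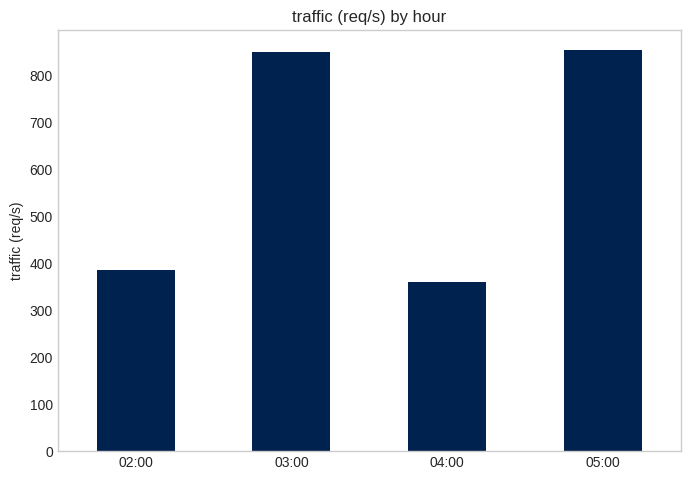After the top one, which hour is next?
03:00

Top 3: 05:00 ≈ 900, 03:00 ≈ 800, 02:00 ≈ 400.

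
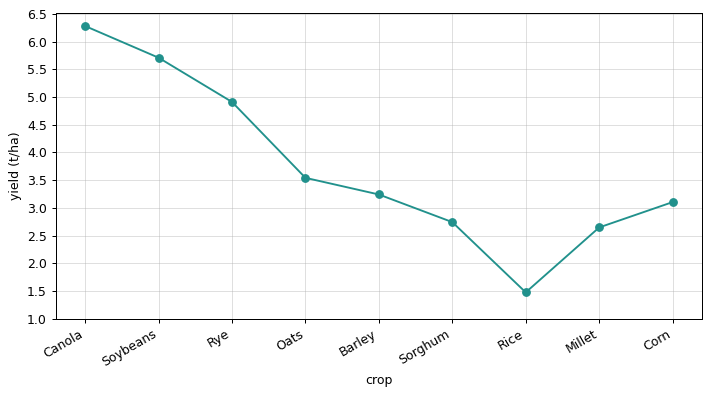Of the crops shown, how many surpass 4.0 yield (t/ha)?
3

Above 4.0: Canola, Soybeans, Rye.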